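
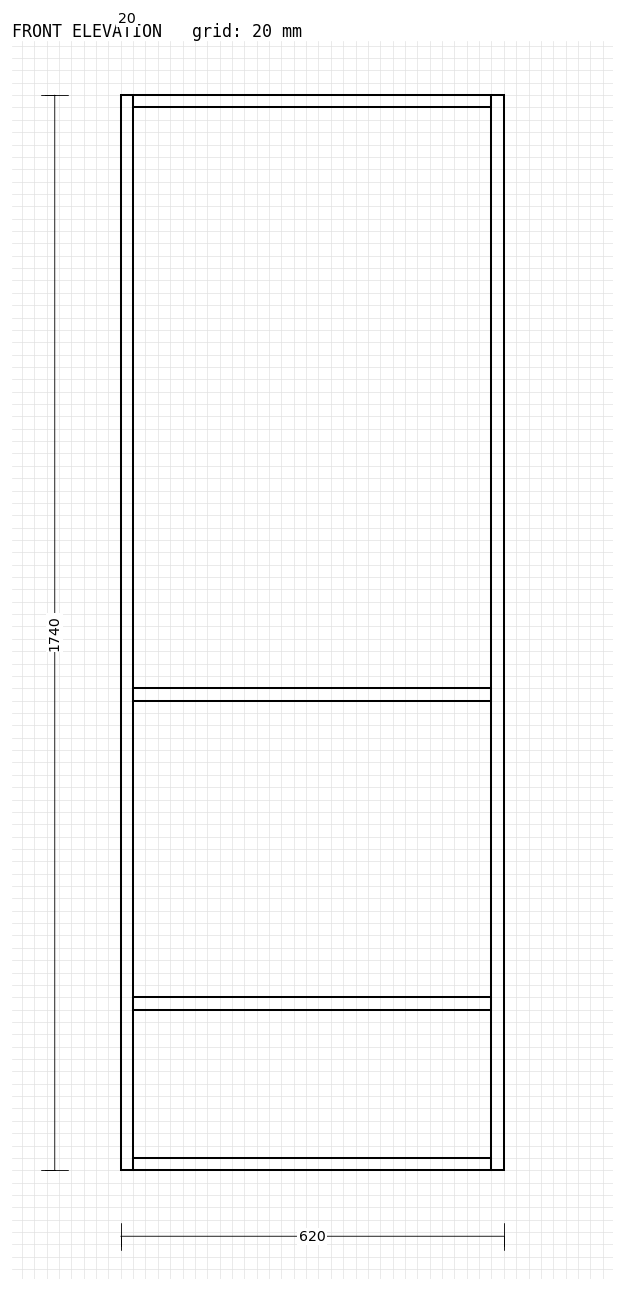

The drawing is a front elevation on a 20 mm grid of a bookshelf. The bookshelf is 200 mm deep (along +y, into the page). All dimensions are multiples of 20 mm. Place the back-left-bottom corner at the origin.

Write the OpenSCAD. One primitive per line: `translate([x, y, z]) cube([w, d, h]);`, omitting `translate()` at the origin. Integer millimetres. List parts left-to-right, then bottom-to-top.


cube([20, 200, 1740]);
translate([20, 0, 0]) cube([580, 200, 20]);
translate([20, 0, 260]) cube([580, 200, 20]);
translate([20, 0, 760]) cube([580, 200, 20]);
translate([20, 0, 1720]) cube([580, 200, 20]);
translate([600, 0, 0]) cube([20, 200, 1740]);


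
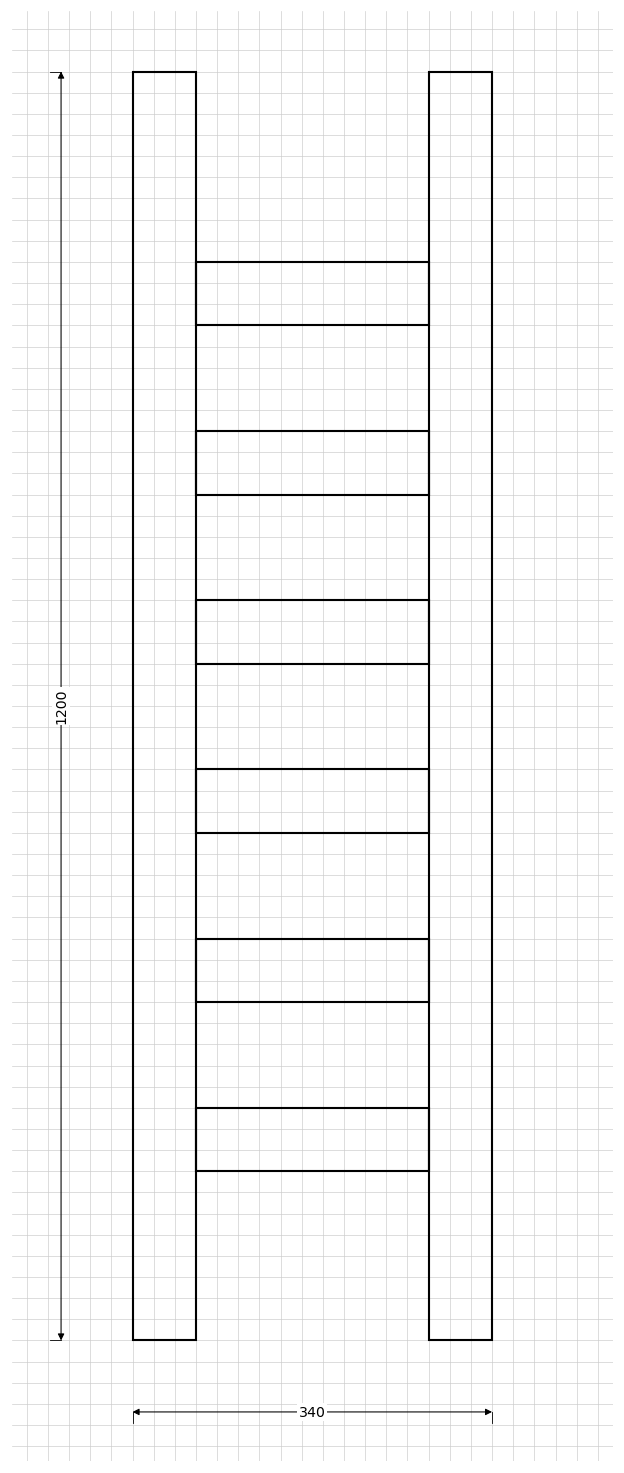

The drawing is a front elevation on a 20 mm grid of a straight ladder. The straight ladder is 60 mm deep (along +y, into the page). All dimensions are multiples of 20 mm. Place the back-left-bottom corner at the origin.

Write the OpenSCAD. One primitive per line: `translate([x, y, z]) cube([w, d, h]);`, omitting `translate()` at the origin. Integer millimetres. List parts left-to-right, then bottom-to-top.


cube([60, 60, 1200]);
translate([60, 0, 160]) cube([220, 60, 60]);
translate([60, 0, 320]) cube([220, 60, 60]);
translate([60, 0, 480]) cube([220, 60, 60]);
translate([60, 0, 640]) cube([220, 60, 60]);
translate([60, 0, 800]) cube([220, 60, 60]);
translate([60, 0, 960]) cube([220, 60, 60]);
translate([280, 0, 0]) cube([60, 60, 1200]);


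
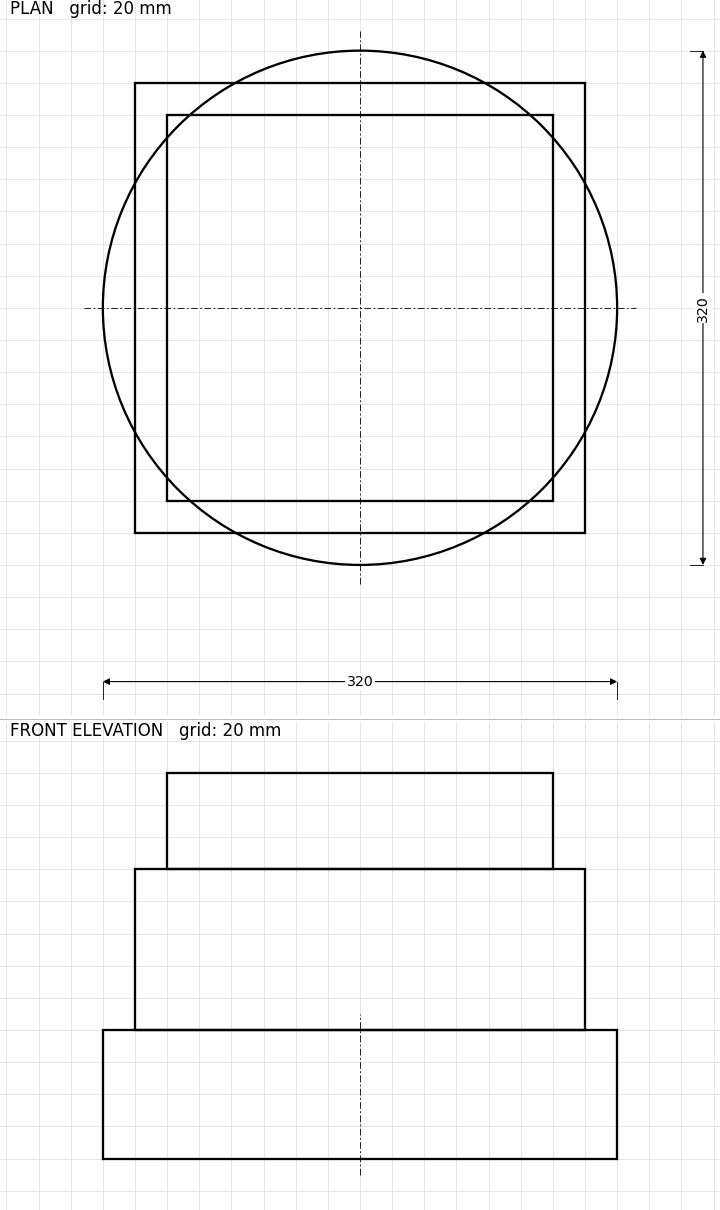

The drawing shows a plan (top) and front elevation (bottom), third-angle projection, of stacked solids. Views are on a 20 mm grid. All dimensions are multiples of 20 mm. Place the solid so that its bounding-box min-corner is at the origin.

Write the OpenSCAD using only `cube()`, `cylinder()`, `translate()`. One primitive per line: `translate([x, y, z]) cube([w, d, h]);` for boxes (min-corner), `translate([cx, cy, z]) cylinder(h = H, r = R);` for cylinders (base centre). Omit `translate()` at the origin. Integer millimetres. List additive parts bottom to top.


translate([160, 160, 0]) cylinder(h = 80, r = 160);
translate([20, 20, 80]) cube([280, 280, 100]);
translate([40, 40, 180]) cube([240, 240, 60]);


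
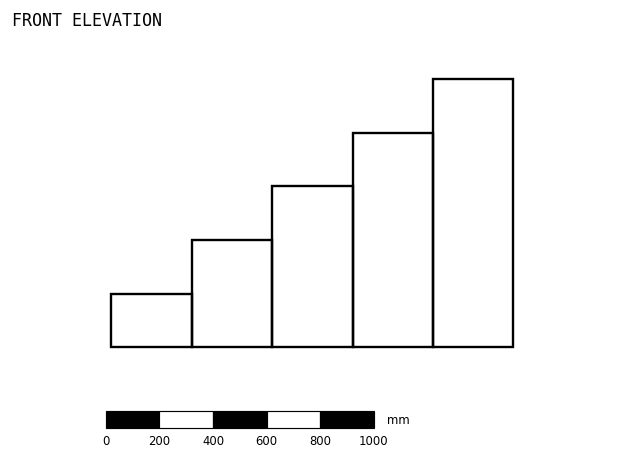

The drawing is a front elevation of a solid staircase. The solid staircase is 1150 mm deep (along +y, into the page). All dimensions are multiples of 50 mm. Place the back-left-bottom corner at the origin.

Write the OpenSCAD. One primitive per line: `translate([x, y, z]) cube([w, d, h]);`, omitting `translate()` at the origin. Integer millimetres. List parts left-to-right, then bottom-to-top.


cube([300, 1150, 200]);
translate([300, 0, 0]) cube([300, 1150, 400]);
translate([600, 0, 0]) cube([300, 1150, 600]);
translate([900, 0, 0]) cube([300, 1150, 800]);
translate([1200, 0, 0]) cube([300, 1150, 1000]);


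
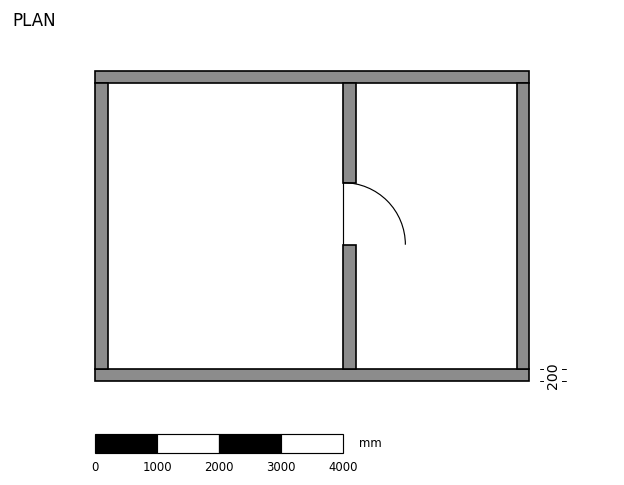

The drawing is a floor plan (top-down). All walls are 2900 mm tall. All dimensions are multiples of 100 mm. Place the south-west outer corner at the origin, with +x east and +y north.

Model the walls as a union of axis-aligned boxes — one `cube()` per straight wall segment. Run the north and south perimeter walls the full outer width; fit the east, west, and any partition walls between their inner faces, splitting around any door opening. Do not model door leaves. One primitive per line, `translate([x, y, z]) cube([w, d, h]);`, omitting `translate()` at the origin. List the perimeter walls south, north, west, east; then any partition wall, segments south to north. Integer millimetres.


cube([7000, 200, 2900]);
translate([0, 4800, 0]) cube([7000, 200, 2900]);
translate([0, 200, 0]) cube([200, 4600, 2900]);
translate([6800, 200, 0]) cube([200, 4600, 2900]);
translate([4000, 200, 0]) cube([200, 2000, 2900]);
translate([4000, 3200, 0]) cube([200, 1600, 2900]);


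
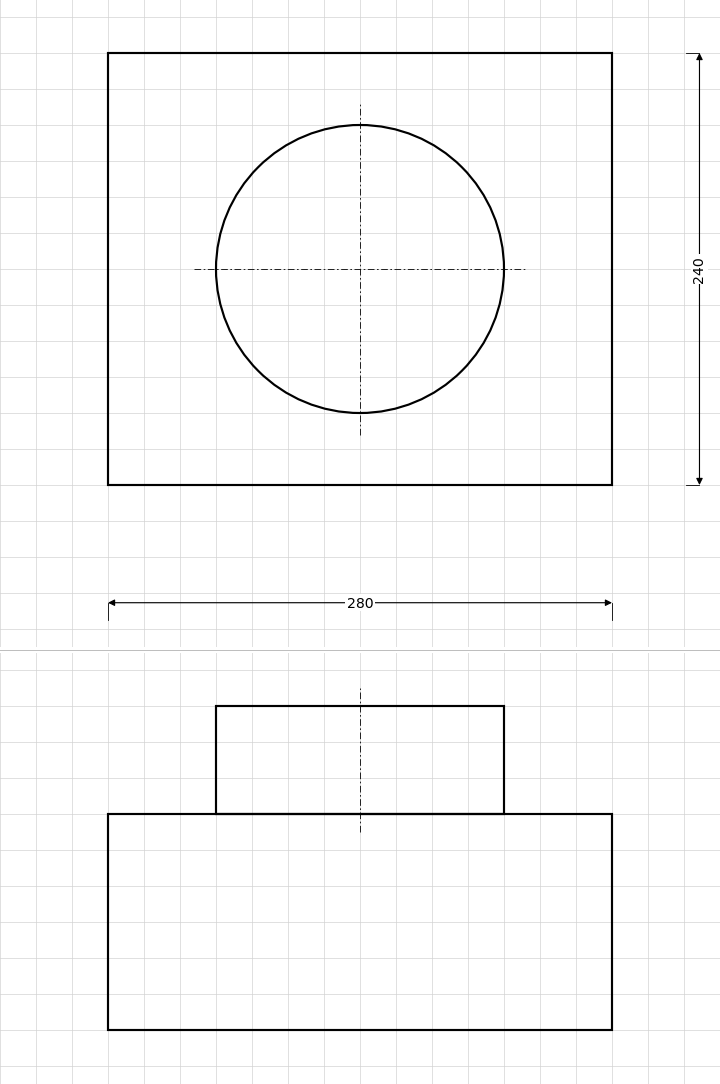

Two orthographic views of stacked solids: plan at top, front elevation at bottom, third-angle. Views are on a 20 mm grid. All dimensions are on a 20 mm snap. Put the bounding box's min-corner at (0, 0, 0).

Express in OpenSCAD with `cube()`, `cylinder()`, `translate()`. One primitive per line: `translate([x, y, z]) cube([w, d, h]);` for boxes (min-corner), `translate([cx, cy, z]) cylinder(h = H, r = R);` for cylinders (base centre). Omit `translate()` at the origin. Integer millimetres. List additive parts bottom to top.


cube([280, 240, 120]);
translate([140, 120, 120]) cylinder(h = 60, r = 80);


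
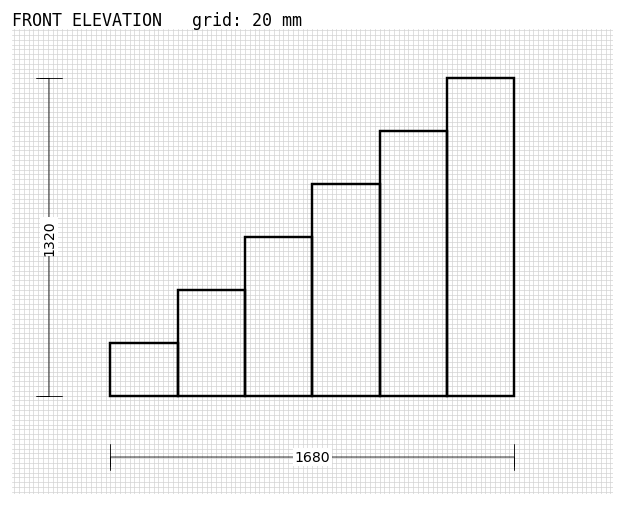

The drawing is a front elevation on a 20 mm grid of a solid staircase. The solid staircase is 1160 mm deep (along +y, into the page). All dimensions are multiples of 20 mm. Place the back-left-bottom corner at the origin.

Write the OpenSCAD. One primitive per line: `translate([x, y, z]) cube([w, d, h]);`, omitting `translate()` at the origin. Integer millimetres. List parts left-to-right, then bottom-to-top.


cube([280, 1160, 220]);
translate([280, 0, 0]) cube([280, 1160, 440]);
translate([560, 0, 0]) cube([280, 1160, 660]);
translate([840, 0, 0]) cube([280, 1160, 880]);
translate([1120, 0, 0]) cube([280, 1160, 1100]);
translate([1400, 0, 0]) cube([280, 1160, 1320]);


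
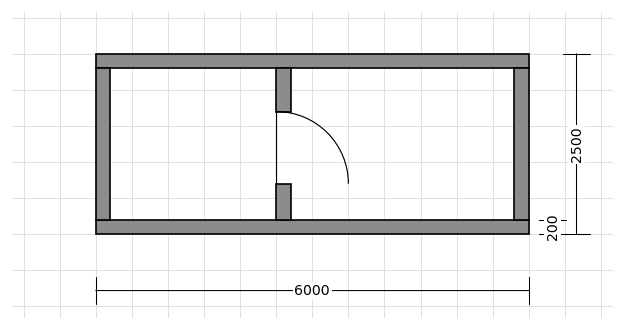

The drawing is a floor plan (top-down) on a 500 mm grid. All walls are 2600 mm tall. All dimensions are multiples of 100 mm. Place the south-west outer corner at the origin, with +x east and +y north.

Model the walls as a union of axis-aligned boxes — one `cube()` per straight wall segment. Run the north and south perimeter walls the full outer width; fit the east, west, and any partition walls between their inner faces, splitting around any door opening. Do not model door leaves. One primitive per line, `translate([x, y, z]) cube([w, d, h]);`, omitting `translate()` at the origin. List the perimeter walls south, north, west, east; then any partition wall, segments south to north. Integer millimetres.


cube([6000, 200, 2600]);
translate([0, 2300, 0]) cube([6000, 200, 2600]);
translate([0, 200, 0]) cube([200, 2100, 2600]);
translate([5800, 200, 0]) cube([200, 2100, 2600]);
translate([2500, 200, 0]) cube([200, 500, 2600]);
translate([2500, 1700, 0]) cube([200, 600, 2600]);


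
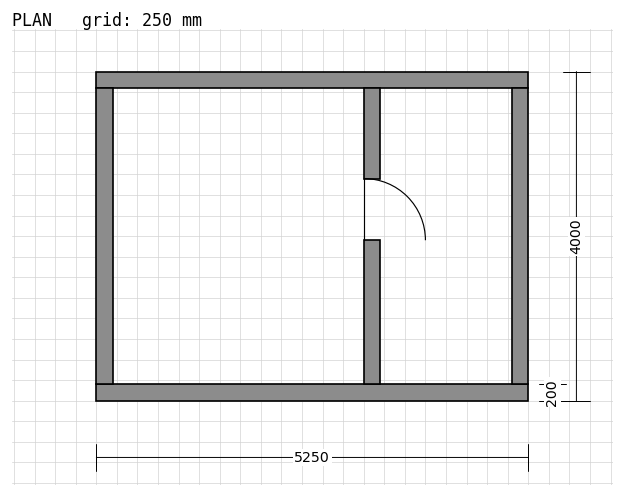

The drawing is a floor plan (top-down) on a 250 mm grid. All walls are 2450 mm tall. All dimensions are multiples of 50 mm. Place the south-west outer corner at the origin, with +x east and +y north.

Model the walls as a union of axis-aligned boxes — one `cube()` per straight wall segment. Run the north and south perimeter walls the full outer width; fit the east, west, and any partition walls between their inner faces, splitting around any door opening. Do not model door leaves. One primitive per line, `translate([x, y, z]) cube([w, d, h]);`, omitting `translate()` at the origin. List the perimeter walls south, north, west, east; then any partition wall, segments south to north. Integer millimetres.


cube([5250, 200, 2450]);
translate([0, 3800, 0]) cube([5250, 200, 2450]);
translate([0, 200, 0]) cube([200, 3600, 2450]);
translate([5050, 200, 0]) cube([200, 3600, 2450]);
translate([3250, 200, 0]) cube([200, 1750, 2450]);
translate([3250, 2700, 0]) cube([200, 1100, 2450]);


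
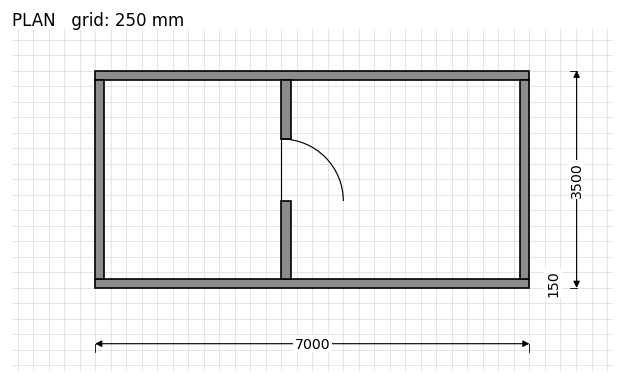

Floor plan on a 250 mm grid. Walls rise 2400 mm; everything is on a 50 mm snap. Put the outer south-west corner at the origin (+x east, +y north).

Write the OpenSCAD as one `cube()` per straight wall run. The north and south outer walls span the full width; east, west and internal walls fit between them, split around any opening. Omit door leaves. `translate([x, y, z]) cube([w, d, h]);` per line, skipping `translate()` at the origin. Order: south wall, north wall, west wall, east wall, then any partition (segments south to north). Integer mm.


cube([7000, 150, 2400]);
translate([0, 3350, 0]) cube([7000, 150, 2400]);
translate([0, 150, 0]) cube([150, 3200, 2400]);
translate([6850, 150, 0]) cube([150, 3200, 2400]);
translate([3000, 150, 0]) cube([150, 1250, 2400]);
translate([3000, 2400, 0]) cube([150, 950, 2400]);


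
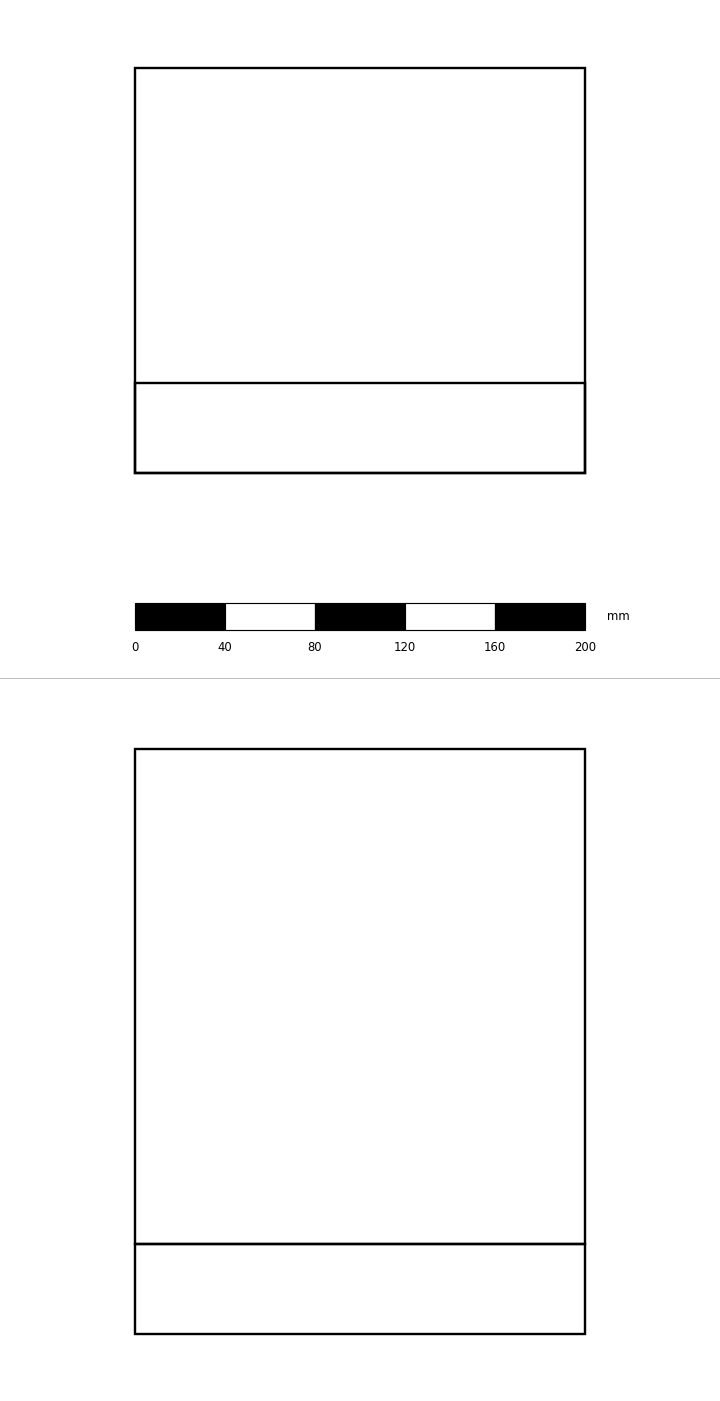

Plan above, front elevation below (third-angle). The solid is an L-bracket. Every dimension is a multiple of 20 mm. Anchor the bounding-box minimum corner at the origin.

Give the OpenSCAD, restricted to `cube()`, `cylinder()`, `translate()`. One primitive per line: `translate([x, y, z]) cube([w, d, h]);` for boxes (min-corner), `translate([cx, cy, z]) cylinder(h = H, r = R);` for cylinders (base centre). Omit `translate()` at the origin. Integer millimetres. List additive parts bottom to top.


cube([200, 180, 40]);
translate([0, 0, 40]) cube([200, 40, 220]);


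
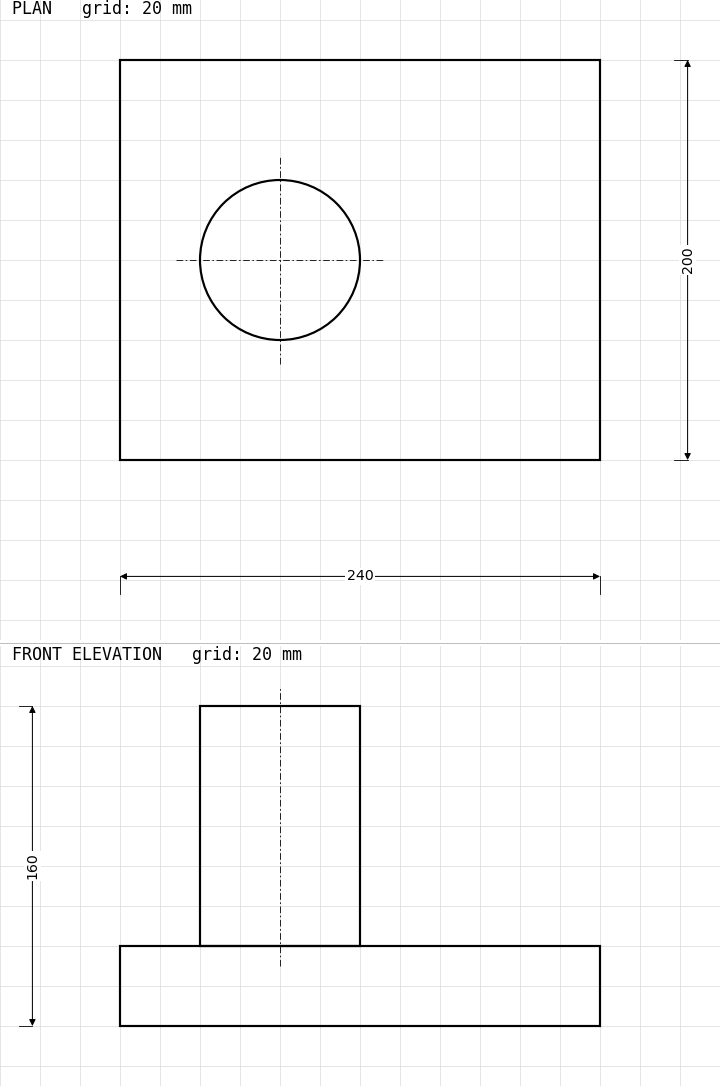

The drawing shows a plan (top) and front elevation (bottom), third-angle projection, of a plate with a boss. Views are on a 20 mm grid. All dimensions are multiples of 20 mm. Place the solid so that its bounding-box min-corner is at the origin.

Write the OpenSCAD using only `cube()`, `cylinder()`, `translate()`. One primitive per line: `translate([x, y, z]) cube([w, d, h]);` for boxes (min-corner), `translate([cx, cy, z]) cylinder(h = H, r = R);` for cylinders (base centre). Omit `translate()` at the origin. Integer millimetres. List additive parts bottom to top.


cube([240, 200, 40]);
translate([80, 100, 40]) cylinder(h = 120, r = 40);


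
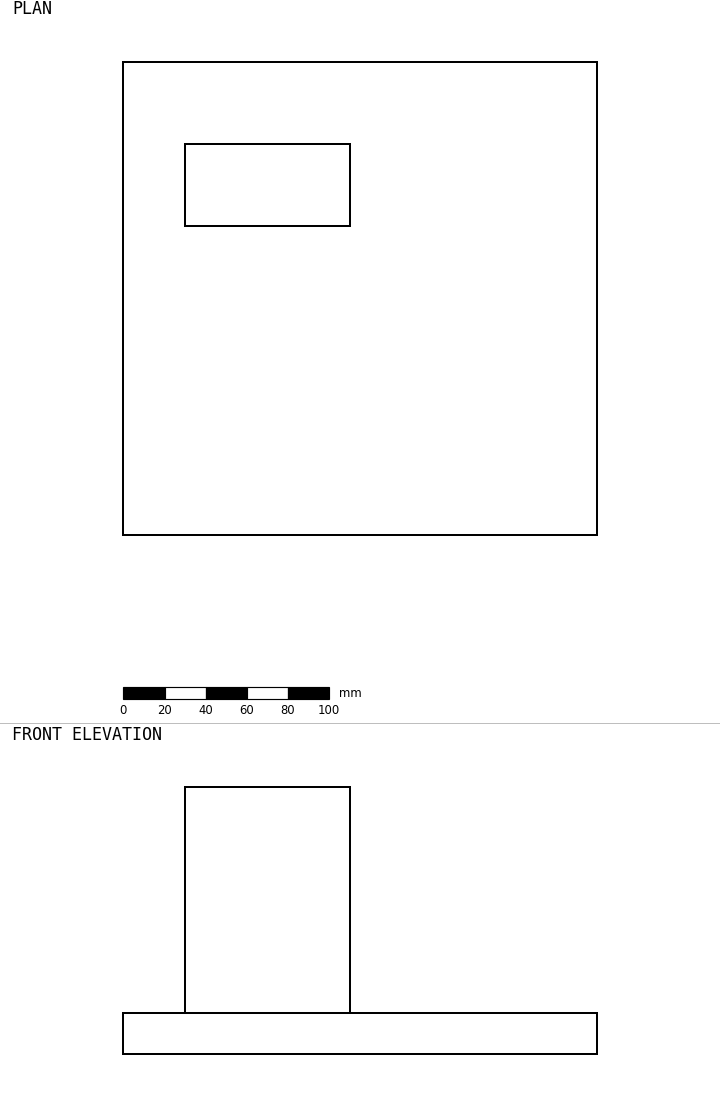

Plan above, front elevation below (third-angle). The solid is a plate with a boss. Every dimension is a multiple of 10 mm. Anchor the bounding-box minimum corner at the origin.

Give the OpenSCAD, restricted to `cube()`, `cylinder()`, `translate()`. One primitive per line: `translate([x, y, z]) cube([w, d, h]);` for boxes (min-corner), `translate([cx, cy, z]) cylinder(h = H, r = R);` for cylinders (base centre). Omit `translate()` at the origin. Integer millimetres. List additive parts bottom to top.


cube([230, 230, 20]);
translate([30, 150, 20]) cube([80, 40, 110]);


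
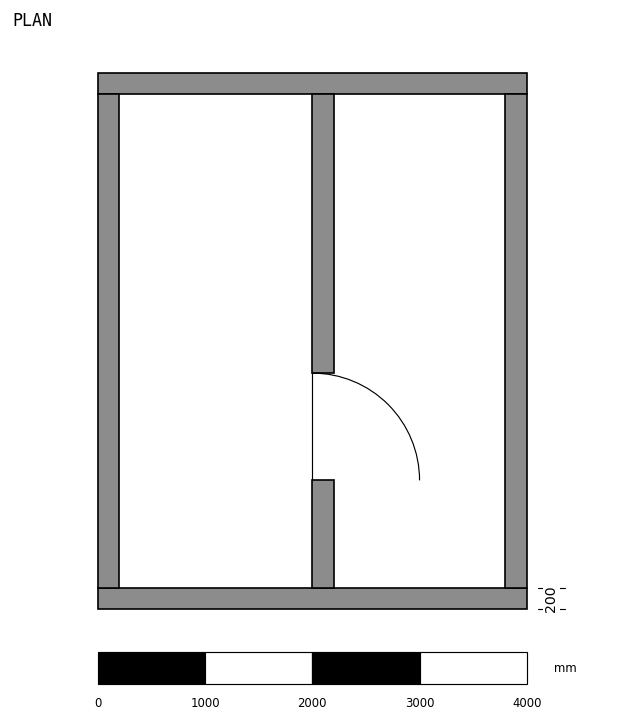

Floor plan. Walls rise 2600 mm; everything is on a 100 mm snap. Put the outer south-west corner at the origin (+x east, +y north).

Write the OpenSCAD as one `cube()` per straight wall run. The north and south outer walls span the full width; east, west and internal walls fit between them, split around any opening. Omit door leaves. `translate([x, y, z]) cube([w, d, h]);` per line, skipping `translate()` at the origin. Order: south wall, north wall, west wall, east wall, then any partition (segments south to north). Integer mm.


cube([4000, 200, 2600]);
translate([0, 4800, 0]) cube([4000, 200, 2600]);
translate([0, 200, 0]) cube([200, 4600, 2600]);
translate([3800, 200, 0]) cube([200, 4600, 2600]);
translate([2000, 200, 0]) cube([200, 1000, 2600]);
translate([2000, 2200, 0]) cube([200, 2600, 2600]);


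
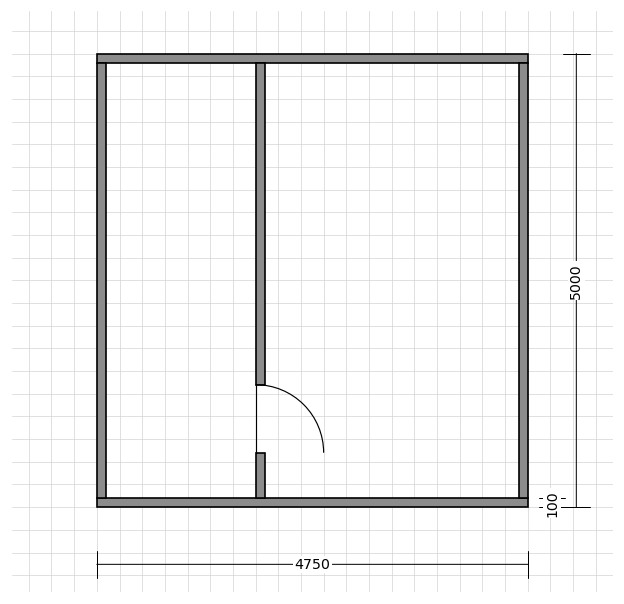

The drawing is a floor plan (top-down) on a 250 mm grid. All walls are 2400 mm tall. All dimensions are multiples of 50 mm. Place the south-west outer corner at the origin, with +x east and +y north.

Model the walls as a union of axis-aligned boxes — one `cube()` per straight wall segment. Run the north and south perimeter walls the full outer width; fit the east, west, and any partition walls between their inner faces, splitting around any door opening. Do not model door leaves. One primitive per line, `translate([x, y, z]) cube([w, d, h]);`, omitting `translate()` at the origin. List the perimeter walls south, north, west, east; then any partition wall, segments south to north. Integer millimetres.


cube([4750, 100, 2400]);
translate([0, 4900, 0]) cube([4750, 100, 2400]);
translate([0, 100, 0]) cube([100, 4800, 2400]);
translate([4650, 100, 0]) cube([100, 4800, 2400]);
translate([1750, 100, 0]) cube([100, 500, 2400]);
translate([1750, 1350, 0]) cube([100, 3550, 2400]);


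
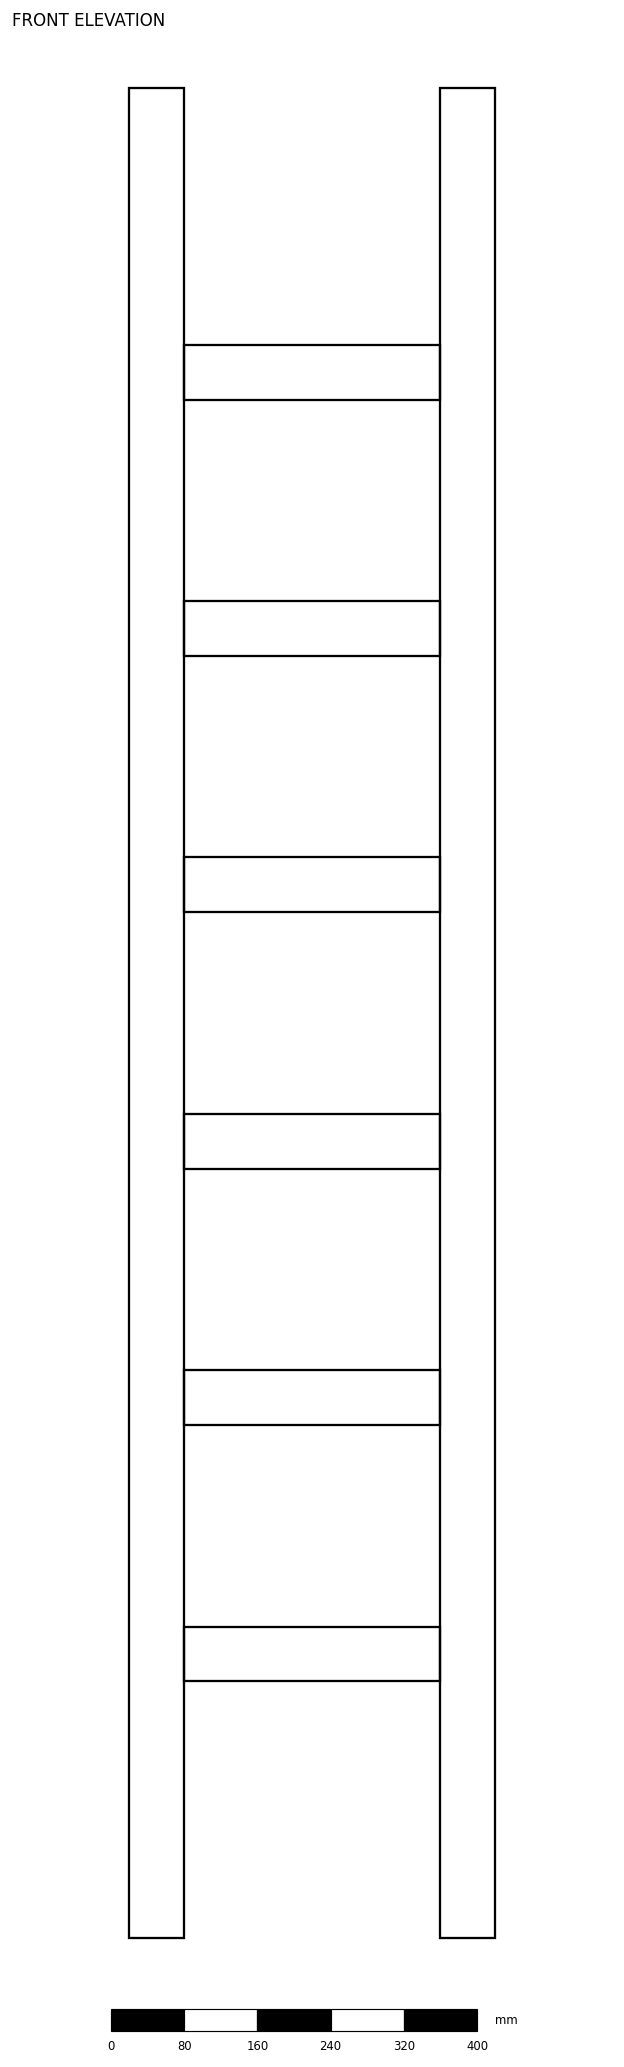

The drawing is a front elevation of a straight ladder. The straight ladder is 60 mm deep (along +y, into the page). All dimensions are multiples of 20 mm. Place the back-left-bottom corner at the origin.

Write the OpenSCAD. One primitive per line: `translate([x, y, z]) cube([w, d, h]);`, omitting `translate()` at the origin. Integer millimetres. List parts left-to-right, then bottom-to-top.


cube([60, 60, 2020]);
translate([60, 0, 280]) cube([280, 60, 60]);
translate([60, 0, 560]) cube([280, 60, 60]);
translate([60, 0, 840]) cube([280, 60, 60]);
translate([60, 0, 1120]) cube([280, 60, 60]);
translate([60, 0, 1400]) cube([280, 60, 60]);
translate([60, 0, 1680]) cube([280, 60, 60]);
translate([340, 0, 0]) cube([60, 60, 2020]);


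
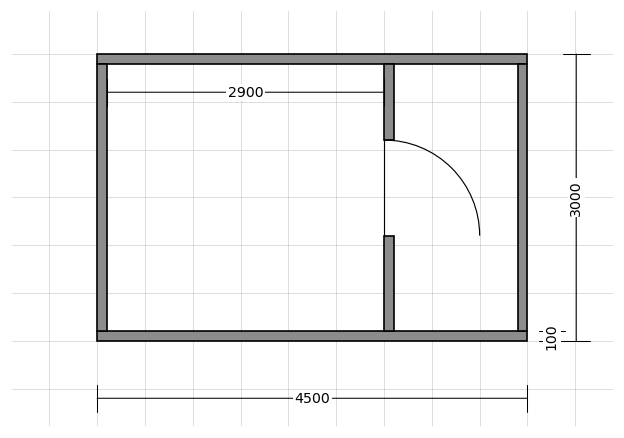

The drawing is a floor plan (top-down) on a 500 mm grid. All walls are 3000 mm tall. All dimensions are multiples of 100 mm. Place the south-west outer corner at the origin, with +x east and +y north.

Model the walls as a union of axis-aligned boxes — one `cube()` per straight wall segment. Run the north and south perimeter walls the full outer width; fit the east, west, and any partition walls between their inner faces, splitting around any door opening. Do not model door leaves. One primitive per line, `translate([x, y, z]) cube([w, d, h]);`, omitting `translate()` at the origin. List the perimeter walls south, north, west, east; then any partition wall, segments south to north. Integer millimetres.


cube([4500, 100, 3000]);
translate([0, 2900, 0]) cube([4500, 100, 3000]);
translate([0, 100, 0]) cube([100, 2800, 3000]);
translate([4400, 100, 0]) cube([100, 2800, 3000]);
translate([3000, 100, 0]) cube([100, 1000, 3000]);
translate([3000, 2100, 0]) cube([100, 800, 3000]);


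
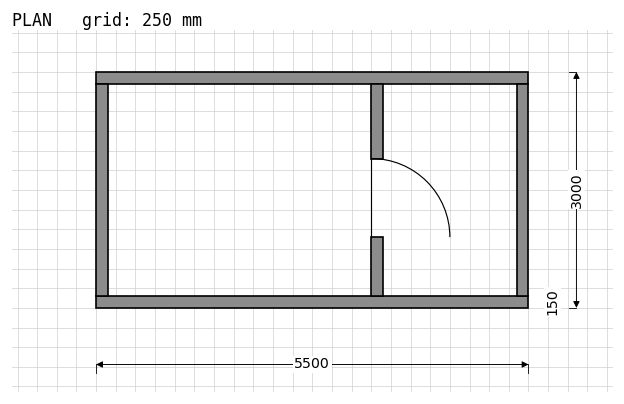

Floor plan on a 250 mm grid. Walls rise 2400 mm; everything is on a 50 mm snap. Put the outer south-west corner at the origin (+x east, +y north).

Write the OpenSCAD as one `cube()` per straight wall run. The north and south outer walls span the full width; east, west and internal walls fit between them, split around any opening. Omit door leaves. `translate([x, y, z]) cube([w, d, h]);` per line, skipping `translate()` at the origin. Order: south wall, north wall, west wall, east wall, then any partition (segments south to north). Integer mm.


cube([5500, 150, 2400]);
translate([0, 2850, 0]) cube([5500, 150, 2400]);
translate([0, 150, 0]) cube([150, 2700, 2400]);
translate([5350, 150, 0]) cube([150, 2700, 2400]);
translate([3500, 150, 0]) cube([150, 750, 2400]);
translate([3500, 1900, 0]) cube([150, 950, 2400]);


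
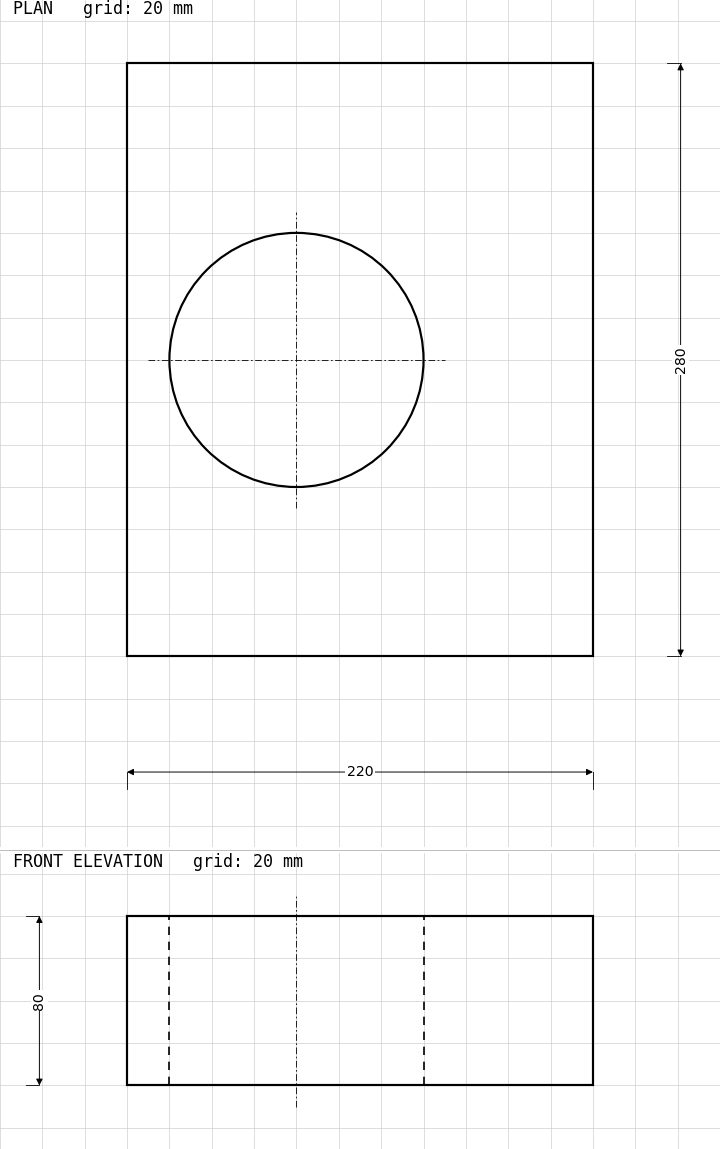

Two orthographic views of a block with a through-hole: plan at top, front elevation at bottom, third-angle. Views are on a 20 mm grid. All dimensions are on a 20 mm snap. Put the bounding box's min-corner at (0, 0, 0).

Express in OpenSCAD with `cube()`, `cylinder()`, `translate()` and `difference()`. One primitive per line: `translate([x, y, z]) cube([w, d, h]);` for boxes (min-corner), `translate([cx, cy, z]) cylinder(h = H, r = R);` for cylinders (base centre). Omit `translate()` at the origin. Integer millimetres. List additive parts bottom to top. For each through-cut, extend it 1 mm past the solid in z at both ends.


difference() {
  cube([220, 280, 80]);
  translate([80, 140, -1]) cylinder(h = 82, r = 60);
}


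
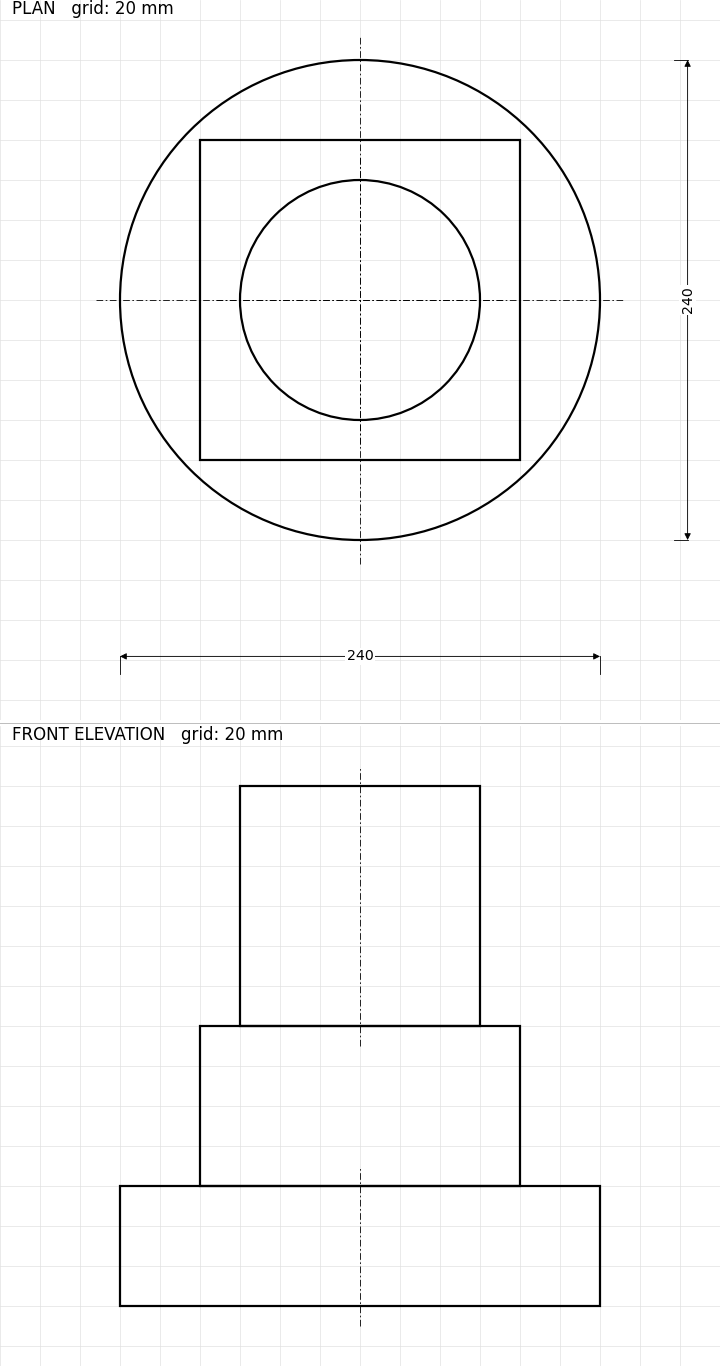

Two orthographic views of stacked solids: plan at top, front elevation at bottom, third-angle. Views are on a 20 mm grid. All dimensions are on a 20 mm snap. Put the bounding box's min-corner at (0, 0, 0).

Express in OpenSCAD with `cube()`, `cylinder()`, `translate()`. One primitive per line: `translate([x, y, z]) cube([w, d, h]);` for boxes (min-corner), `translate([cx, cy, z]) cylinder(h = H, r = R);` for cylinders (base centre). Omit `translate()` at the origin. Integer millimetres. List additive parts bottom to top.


translate([120, 120, 0]) cylinder(h = 60, r = 120);
translate([40, 40, 60]) cube([160, 160, 80]);
translate([120, 120, 140]) cylinder(h = 120, r = 60);


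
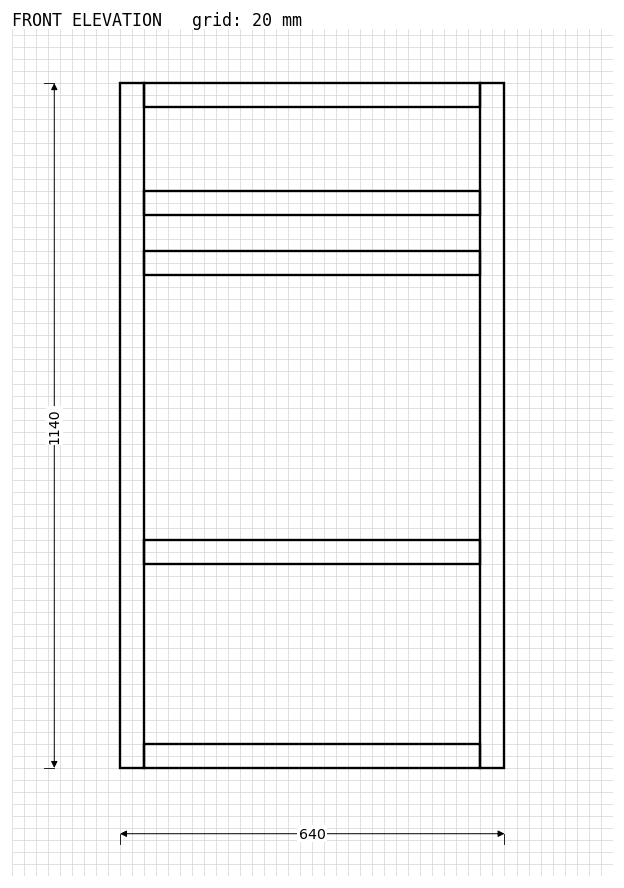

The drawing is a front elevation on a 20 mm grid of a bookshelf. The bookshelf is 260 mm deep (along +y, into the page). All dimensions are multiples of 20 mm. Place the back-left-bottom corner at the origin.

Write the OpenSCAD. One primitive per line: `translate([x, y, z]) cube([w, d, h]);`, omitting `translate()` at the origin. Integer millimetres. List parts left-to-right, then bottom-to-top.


cube([40, 260, 1140]);
translate([40, 0, 0]) cube([560, 260, 40]);
translate([40, 0, 340]) cube([560, 260, 40]);
translate([40, 0, 820]) cube([560, 260, 40]);
translate([40, 0, 920]) cube([560, 260, 40]);
translate([40, 0, 1100]) cube([560, 260, 40]);
translate([600, 0, 0]) cube([40, 260, 1140]);


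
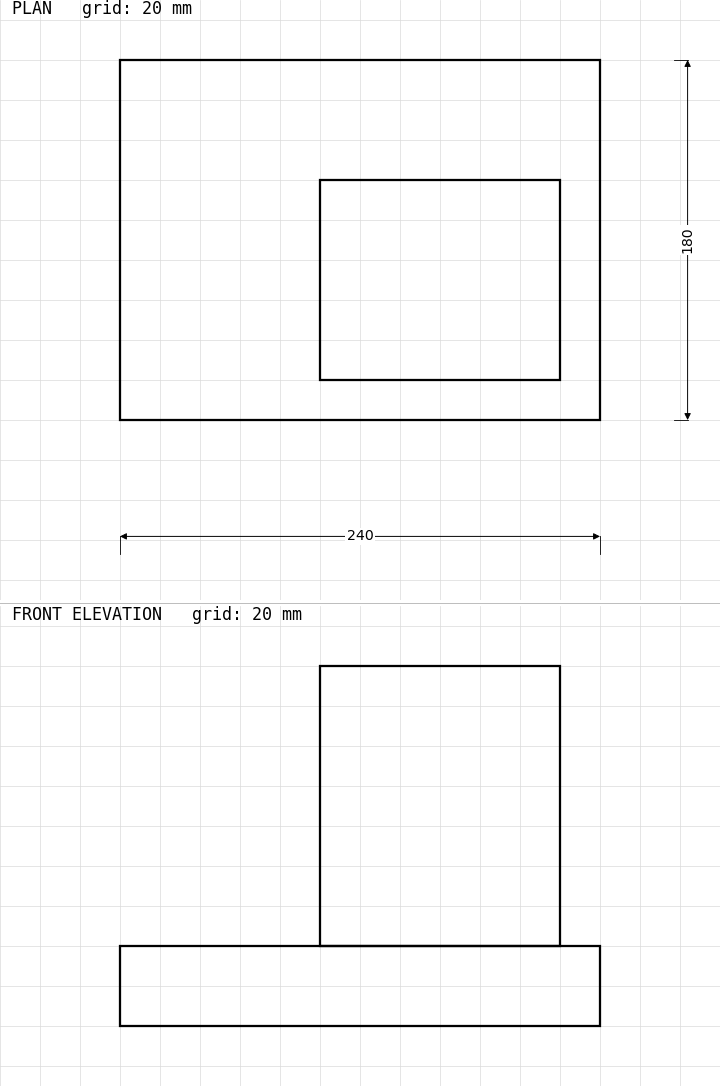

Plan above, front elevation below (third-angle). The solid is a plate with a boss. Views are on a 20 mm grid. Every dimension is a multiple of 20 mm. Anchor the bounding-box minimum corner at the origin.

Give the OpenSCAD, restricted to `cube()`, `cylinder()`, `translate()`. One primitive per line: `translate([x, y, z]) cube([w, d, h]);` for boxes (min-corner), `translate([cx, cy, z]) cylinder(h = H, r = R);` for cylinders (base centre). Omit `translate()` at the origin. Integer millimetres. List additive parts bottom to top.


cube([240, 180, 40]);
translate([100, 20, 40]) cube([120, 100, 140]);


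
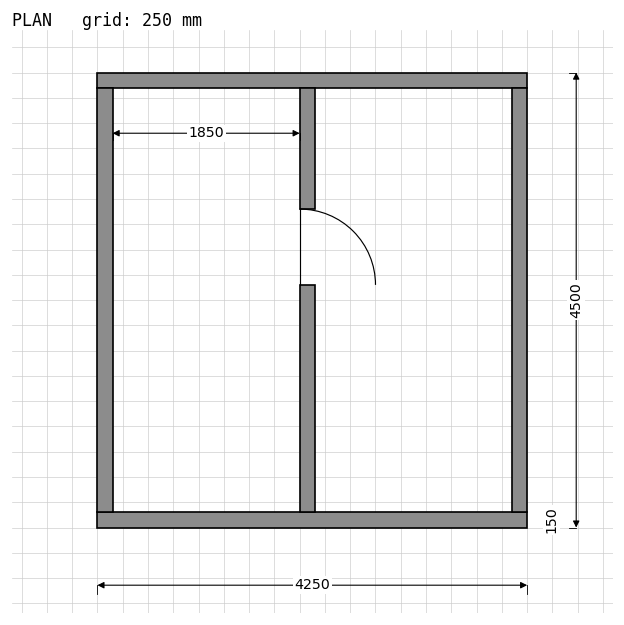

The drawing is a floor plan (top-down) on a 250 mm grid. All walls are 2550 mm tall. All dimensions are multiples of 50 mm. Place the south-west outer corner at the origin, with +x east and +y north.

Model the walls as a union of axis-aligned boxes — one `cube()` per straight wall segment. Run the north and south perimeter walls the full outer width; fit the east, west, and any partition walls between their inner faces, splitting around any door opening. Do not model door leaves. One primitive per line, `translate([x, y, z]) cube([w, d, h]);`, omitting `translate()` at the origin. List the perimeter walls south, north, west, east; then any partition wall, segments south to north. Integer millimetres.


cube([4250, 150, 2550]);
translate([0, 4350, 0]) cube([4250, 150, 2550]);
translate([0, 150, 0]) cube([150, 4200, 2550]);
translate([4100, 150, 0]) cube([150, 4200, 2550]);
translate([2000, 150, 0]) cube([150, 2250, 2550]);
translate([2000, 3150, 0]) cube([150, 1200, 2550]);


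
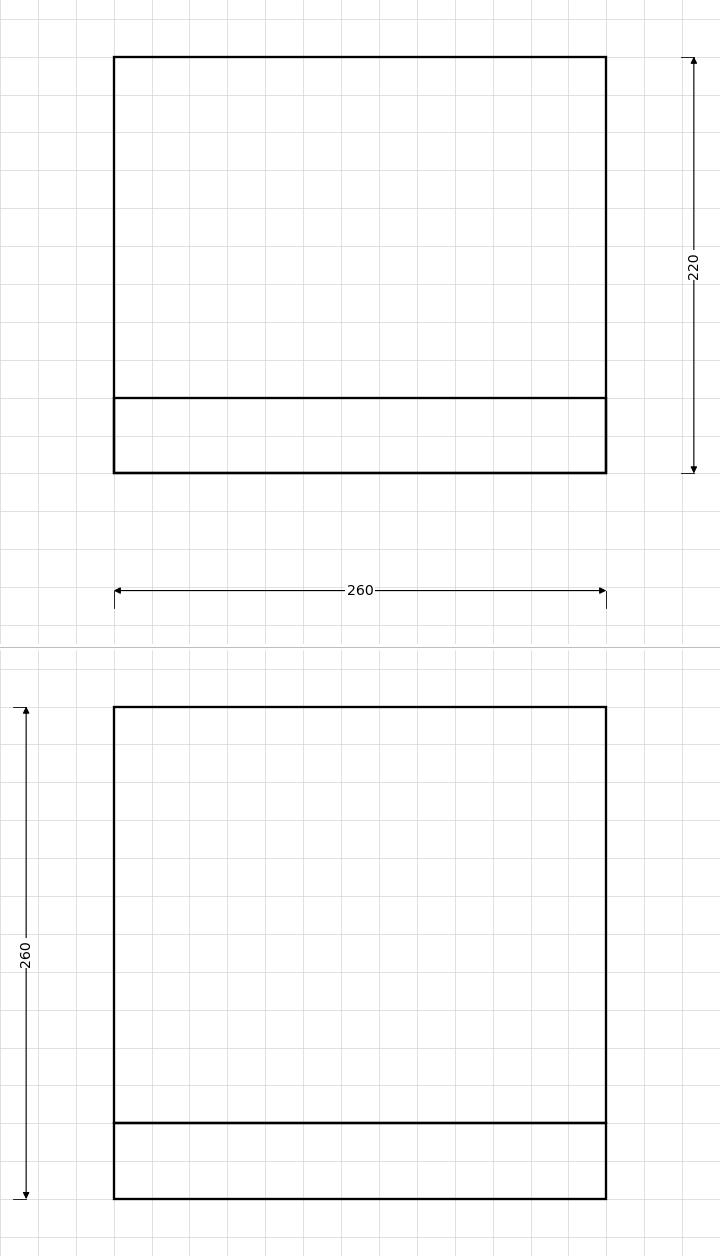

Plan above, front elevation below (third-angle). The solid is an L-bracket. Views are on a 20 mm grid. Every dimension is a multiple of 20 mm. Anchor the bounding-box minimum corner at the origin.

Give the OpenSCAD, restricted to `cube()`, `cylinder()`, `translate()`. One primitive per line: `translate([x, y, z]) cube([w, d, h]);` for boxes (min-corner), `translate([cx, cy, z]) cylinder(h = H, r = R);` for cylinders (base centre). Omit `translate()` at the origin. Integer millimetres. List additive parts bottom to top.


cube([260, 220, 40]);
translate([0, 0, 40]) cube([260, 40, 220]);


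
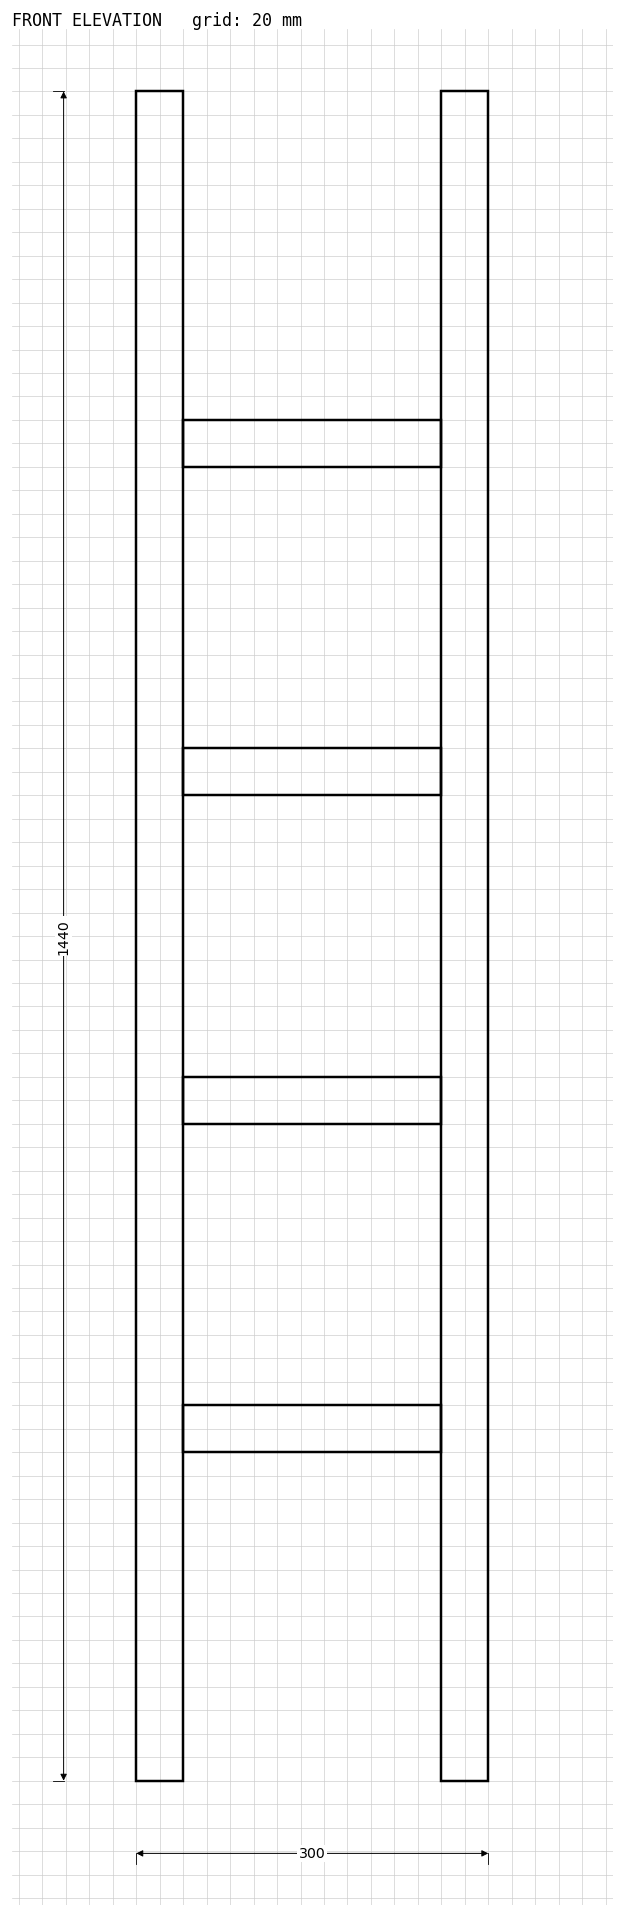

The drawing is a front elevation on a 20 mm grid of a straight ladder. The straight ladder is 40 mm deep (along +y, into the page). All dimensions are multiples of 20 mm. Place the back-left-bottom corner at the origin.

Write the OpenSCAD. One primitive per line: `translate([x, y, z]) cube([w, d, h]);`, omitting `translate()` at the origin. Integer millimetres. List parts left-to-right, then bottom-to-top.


cube([40, 40, 1440]);
translate([40, 0, 280]) cube([220, 40, 40]);
translate([40, 0, 560]) cube([220, 40, 40]);
translate([40, 0, 840]) cube([220, 40, 40]);
translate([40, 0, 1120]) cube([220, 40, 40]);
translate([260, 0, 0]) cube([40, 40, 1440]);


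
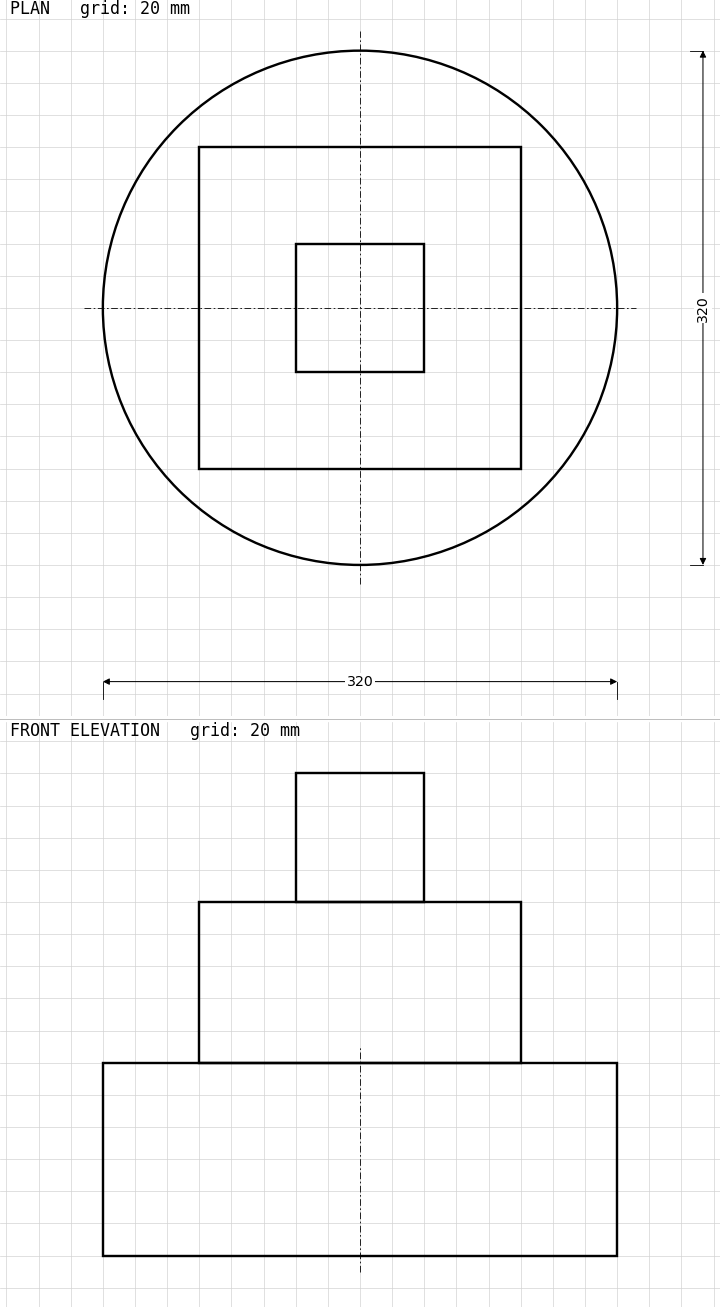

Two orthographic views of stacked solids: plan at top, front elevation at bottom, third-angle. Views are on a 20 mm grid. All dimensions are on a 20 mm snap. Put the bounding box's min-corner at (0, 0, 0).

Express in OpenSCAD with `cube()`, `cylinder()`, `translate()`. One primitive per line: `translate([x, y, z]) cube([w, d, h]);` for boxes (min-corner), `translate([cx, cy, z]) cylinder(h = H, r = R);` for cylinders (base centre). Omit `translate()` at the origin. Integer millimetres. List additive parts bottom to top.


translate([160, 160, 0]) cylinder(h = 120, r = 160);
translate([60, 60, 120]) cube([200, 200, 100]);
translate([120, 120, 220]) cube([80, 80, 80]);


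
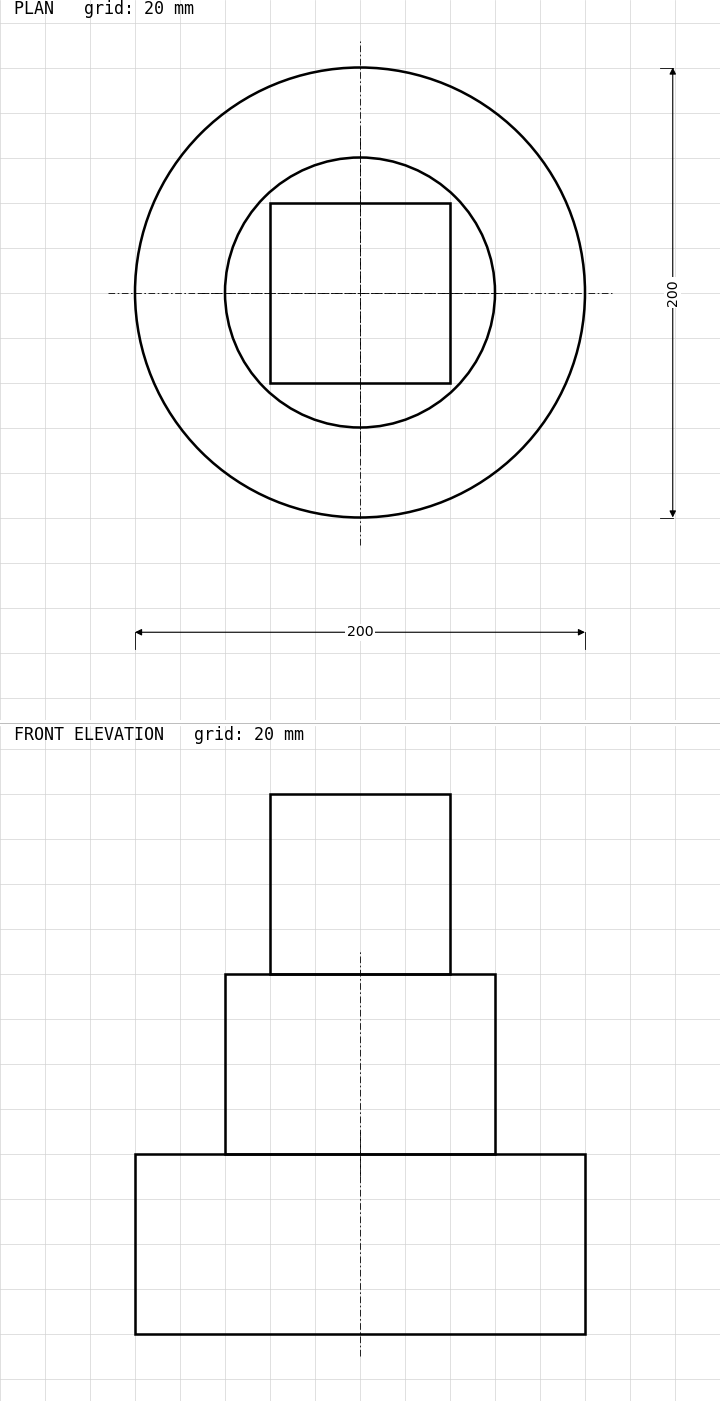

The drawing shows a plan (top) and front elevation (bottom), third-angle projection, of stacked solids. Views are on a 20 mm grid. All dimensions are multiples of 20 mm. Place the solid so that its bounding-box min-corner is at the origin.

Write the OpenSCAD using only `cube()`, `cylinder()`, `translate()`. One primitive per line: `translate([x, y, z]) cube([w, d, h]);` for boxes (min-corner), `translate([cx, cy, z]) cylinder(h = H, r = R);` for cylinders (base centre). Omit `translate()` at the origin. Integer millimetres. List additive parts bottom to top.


translate([100, 100, 0]) cylinder(h = 80, r = 100);
translate([100, 100, 80]) cylinder(h = 80, r = 60);
translate([60, 60, 160]) cube([80, 80, 80]);


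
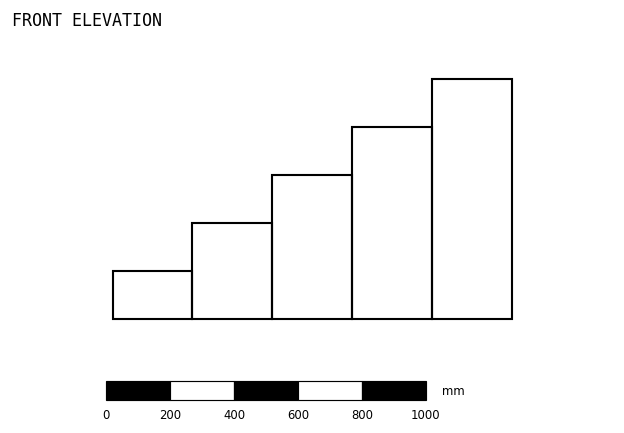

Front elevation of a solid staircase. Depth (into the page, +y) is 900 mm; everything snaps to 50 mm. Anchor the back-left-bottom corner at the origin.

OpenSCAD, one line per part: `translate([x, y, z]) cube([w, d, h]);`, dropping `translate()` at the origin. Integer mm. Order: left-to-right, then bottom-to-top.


cube([250, 900, 150]);
translate([250, 0, 0]) cube([250, 900, 300]);
translate([500, 0, 0]) cube([250, 900, 450]);
translate([750, 0, 0]) cube([250, 900, 600]);
translate([1000, 0, 0]) cube([250, 900, 750]);


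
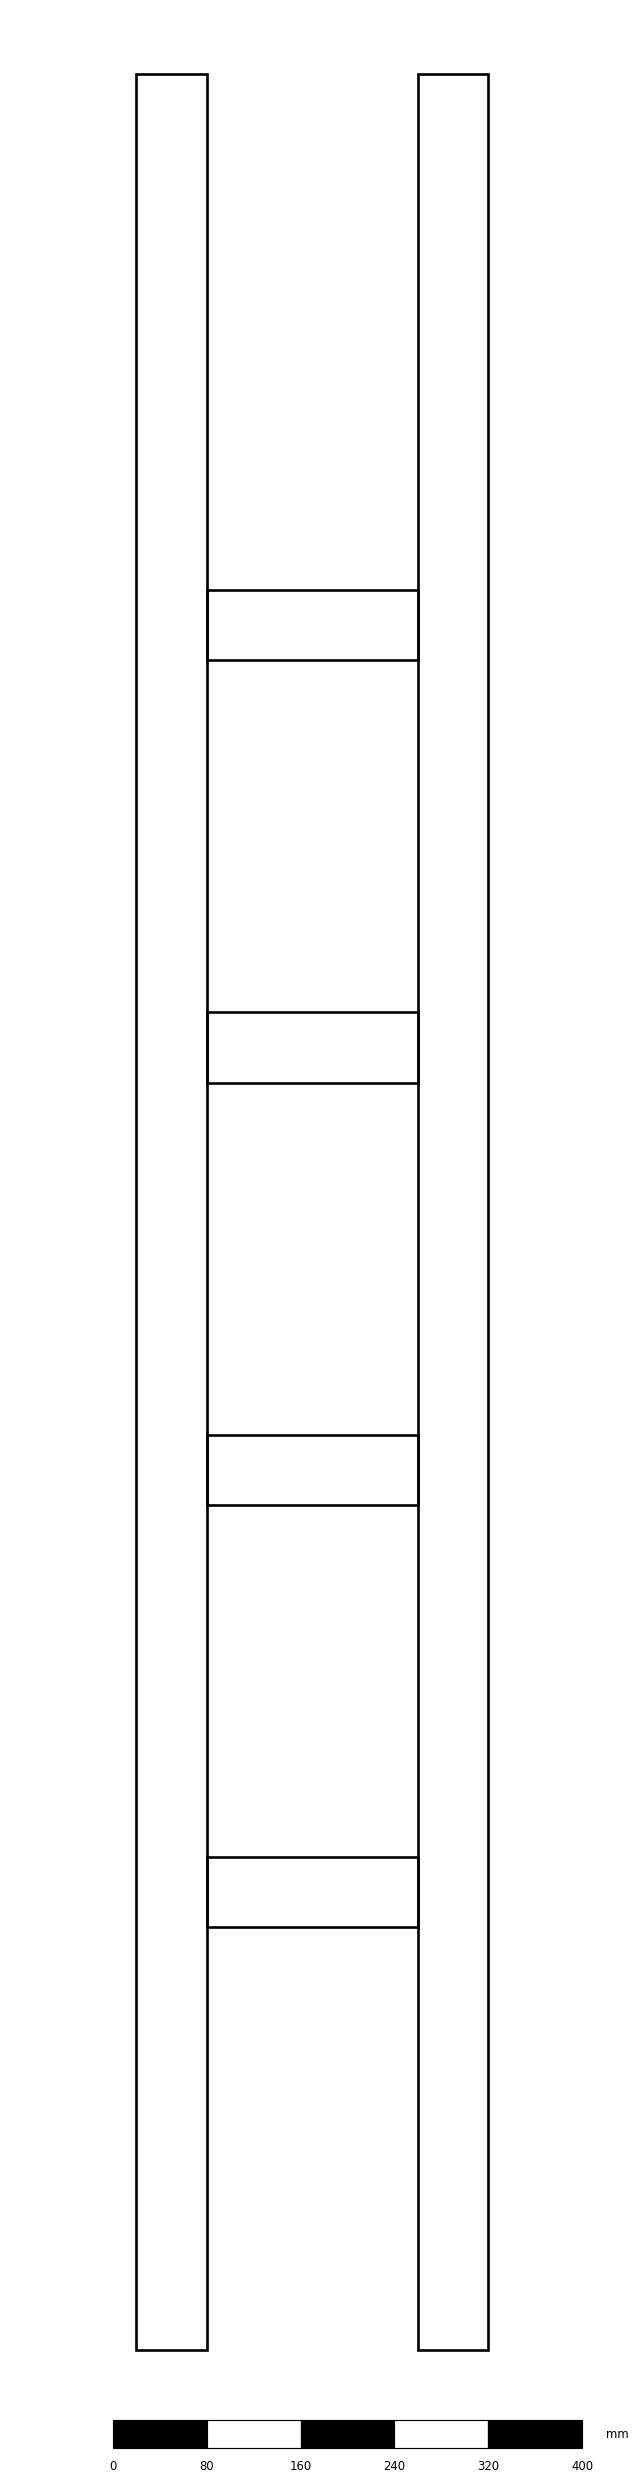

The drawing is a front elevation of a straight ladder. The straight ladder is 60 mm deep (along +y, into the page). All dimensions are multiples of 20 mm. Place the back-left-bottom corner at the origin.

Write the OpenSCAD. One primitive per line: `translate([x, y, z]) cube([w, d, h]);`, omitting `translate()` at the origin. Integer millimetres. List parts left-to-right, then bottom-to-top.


cube([60, 60, 1940]);
translate([60, 0, 360]) cube([180, 60, 60]);
translate([60, 0, 720]) cube([180, 60, 60]);
translate([60, 0, 1080]) cube([180, 60, 60]);
translate([60, 0, 1440]) cube([180, 60, 60]);
translate([240, 0, 0]) cube([60, 60, 1940]);


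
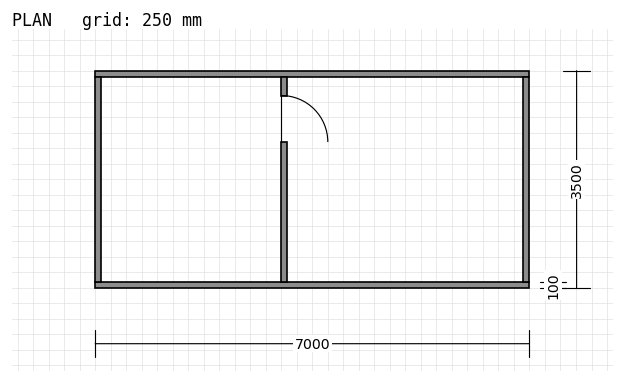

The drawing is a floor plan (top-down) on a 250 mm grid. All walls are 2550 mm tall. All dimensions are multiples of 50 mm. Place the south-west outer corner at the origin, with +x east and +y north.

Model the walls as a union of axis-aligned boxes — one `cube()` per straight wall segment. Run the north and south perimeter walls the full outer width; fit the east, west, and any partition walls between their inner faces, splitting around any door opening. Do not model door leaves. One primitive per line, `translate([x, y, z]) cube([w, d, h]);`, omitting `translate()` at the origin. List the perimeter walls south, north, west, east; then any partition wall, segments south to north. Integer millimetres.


cube([7000, 100, 2550]);
translate([0, 3400, 0]) cube([7000, 100, 2550]);
translate([0, 100, 0]) cube([100, 3300, 2550]);
translate([6900, 100, 0]) cube([100, 3300, 2550]);
translate([3000, 100, 0]) cube([100, 2250, 2550]);
translate([3000, 3100, 0]) cube([100, 300, 2550]);


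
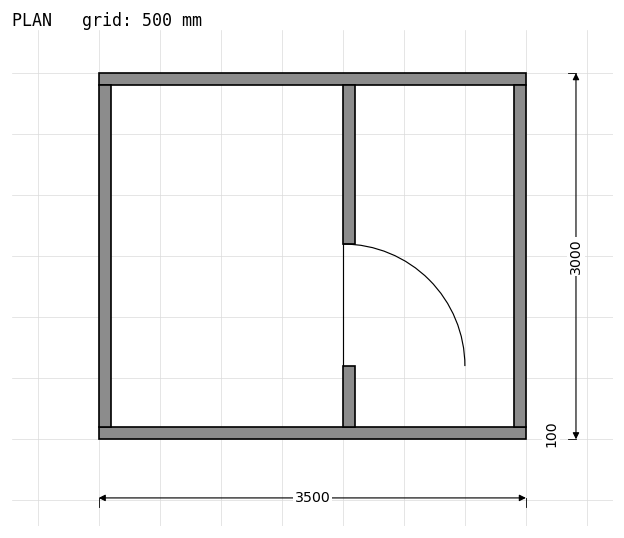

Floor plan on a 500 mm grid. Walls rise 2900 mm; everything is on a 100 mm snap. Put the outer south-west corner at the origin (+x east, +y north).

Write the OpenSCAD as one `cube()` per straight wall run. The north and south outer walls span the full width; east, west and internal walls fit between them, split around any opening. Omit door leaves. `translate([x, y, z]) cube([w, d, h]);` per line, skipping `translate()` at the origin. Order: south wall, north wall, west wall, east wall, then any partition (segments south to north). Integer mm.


cube([3500, 100, 2900]);
translate([0, 2900, 0]) cube([3500, 100, 2900]);
translate([0, 100, 0]) cube([100, 2800, 2900]);
translate([3400, 100, 0]) cube([100, 2800, 2900]);
translate([2000, 100, 0]) cube([100, 500, 2900]);
translate([2000, 1600, 0]) cube([100, 1300, 2900]);


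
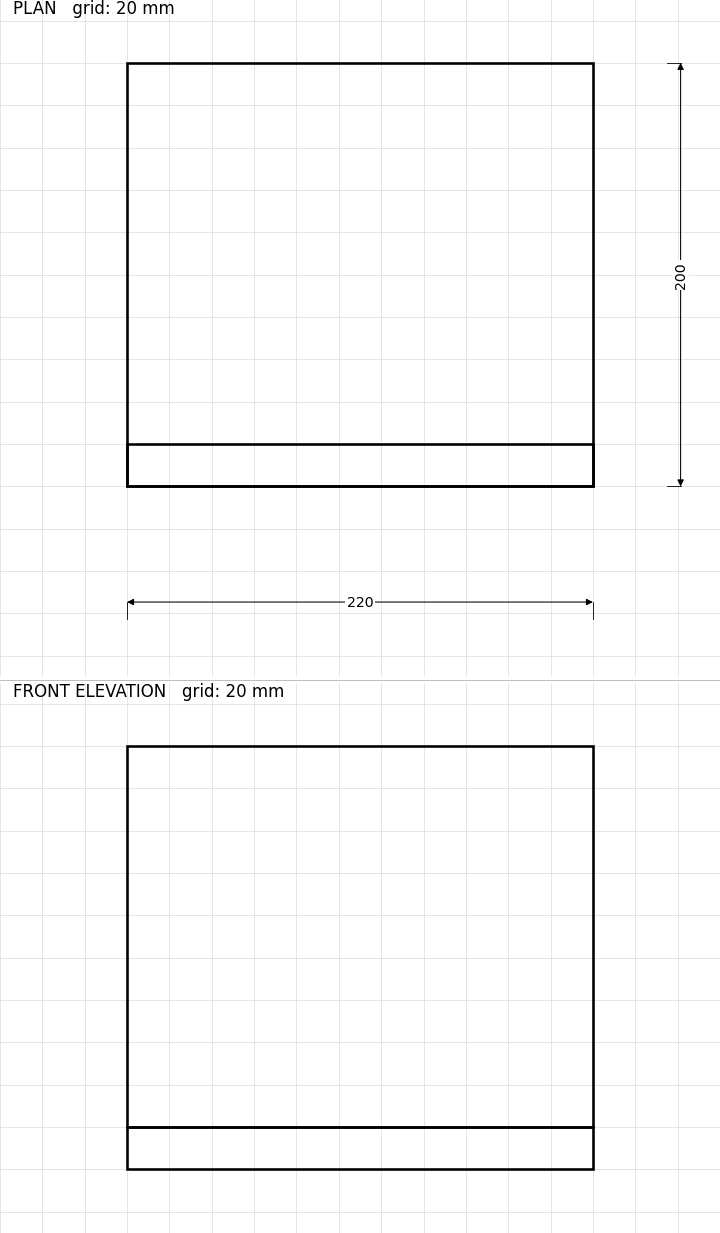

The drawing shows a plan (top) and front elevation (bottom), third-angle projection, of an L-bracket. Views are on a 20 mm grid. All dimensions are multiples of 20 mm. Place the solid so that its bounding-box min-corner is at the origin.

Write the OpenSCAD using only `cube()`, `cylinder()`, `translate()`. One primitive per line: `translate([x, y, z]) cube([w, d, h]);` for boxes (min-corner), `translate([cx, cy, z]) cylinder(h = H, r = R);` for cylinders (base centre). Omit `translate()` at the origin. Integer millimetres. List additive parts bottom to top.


cube([220, 200, 20]);
translate([0, 0, 20]) cube([220, 20, 180]);


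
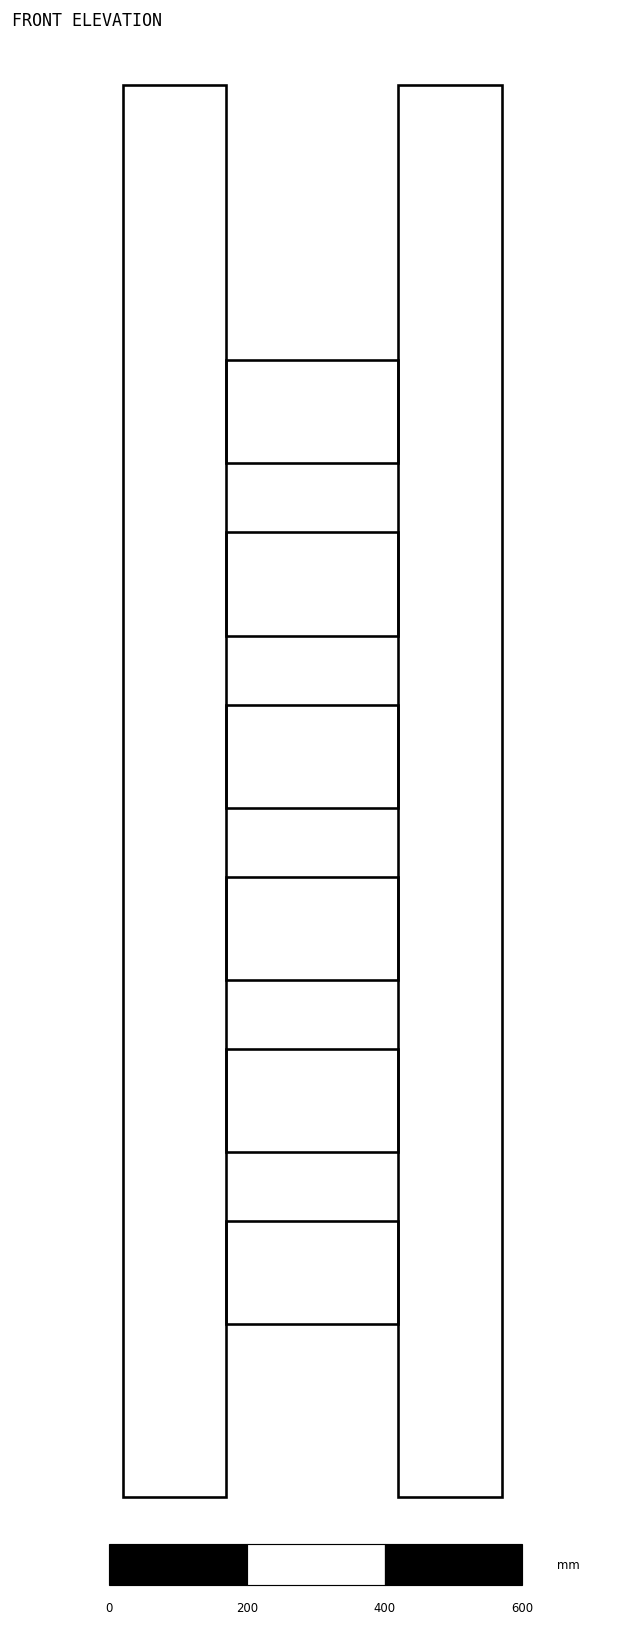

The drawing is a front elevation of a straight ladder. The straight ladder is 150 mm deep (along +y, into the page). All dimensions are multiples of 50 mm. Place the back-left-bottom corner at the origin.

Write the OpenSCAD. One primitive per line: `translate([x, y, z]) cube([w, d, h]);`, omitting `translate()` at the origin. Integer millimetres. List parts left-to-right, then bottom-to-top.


cube([150, 150, 2050]);
translate([150, 0, 250]) cube([250, 150, 150]);
translate([150, 0, 500]) cube([250, 150, 150]);
translate([150, 0, 750]) cube([250, 150, 150]);
translate([150, 0, 1000]) cube([250, 150, 150]);
translate([150, 0, 1250]) cube([250, 150, 150]);
translate([150, 0, 1500]) cube([250, 150, 150]);
translate([400, 0, 0]) cube([150, 150, 2050]);
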